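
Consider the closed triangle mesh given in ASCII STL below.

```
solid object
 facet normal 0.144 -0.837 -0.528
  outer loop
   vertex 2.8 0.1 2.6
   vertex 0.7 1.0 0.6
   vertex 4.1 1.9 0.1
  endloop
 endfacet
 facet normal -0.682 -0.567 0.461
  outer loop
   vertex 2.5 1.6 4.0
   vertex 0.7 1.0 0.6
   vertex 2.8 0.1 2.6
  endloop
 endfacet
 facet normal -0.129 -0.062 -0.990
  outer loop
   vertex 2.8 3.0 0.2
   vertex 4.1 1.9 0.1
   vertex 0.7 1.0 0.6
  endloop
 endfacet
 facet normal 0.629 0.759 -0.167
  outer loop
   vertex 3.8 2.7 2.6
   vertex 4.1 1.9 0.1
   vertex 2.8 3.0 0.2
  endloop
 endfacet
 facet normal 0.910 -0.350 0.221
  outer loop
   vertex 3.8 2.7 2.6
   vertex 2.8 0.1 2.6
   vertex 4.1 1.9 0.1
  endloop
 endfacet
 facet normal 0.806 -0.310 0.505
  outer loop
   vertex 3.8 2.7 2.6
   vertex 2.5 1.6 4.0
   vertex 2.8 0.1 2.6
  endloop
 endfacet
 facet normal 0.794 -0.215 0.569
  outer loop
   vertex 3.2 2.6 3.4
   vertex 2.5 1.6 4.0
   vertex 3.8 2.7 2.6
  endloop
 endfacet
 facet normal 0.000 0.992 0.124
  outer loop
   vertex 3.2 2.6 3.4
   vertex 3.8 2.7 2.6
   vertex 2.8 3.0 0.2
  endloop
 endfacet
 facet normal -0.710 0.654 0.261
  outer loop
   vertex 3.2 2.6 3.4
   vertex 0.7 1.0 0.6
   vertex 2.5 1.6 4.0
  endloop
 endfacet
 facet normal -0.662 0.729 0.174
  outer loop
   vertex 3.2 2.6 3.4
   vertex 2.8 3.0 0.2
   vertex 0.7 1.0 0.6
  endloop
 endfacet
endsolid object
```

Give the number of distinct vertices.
7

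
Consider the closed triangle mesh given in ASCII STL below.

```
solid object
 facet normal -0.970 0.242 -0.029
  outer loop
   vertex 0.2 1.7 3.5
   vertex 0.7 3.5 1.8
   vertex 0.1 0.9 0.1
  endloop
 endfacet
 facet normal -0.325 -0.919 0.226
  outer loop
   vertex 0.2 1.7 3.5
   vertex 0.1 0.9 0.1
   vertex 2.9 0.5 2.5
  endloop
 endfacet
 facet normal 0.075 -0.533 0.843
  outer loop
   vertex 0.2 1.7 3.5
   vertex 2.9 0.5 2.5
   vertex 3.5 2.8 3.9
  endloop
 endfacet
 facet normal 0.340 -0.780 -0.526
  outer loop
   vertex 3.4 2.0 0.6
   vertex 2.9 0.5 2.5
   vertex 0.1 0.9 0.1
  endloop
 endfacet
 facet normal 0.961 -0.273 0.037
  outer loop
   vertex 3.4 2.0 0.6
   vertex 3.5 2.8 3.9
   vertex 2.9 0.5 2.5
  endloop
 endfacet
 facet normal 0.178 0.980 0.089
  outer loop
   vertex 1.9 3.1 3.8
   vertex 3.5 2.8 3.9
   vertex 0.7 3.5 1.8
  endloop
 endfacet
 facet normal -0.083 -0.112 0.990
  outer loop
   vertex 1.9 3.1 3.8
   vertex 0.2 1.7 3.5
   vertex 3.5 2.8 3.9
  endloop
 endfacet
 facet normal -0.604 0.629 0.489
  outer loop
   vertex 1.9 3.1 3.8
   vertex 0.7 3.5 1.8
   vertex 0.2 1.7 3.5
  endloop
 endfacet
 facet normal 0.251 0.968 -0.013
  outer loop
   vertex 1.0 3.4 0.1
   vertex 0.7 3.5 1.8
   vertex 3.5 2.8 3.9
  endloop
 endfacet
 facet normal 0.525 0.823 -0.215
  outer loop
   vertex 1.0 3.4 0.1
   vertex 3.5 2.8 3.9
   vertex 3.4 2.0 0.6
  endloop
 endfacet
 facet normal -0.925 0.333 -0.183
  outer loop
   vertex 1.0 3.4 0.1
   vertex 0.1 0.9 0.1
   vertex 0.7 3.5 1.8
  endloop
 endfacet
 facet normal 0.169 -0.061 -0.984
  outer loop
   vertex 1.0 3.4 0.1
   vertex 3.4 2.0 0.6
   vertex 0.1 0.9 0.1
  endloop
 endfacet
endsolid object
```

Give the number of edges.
18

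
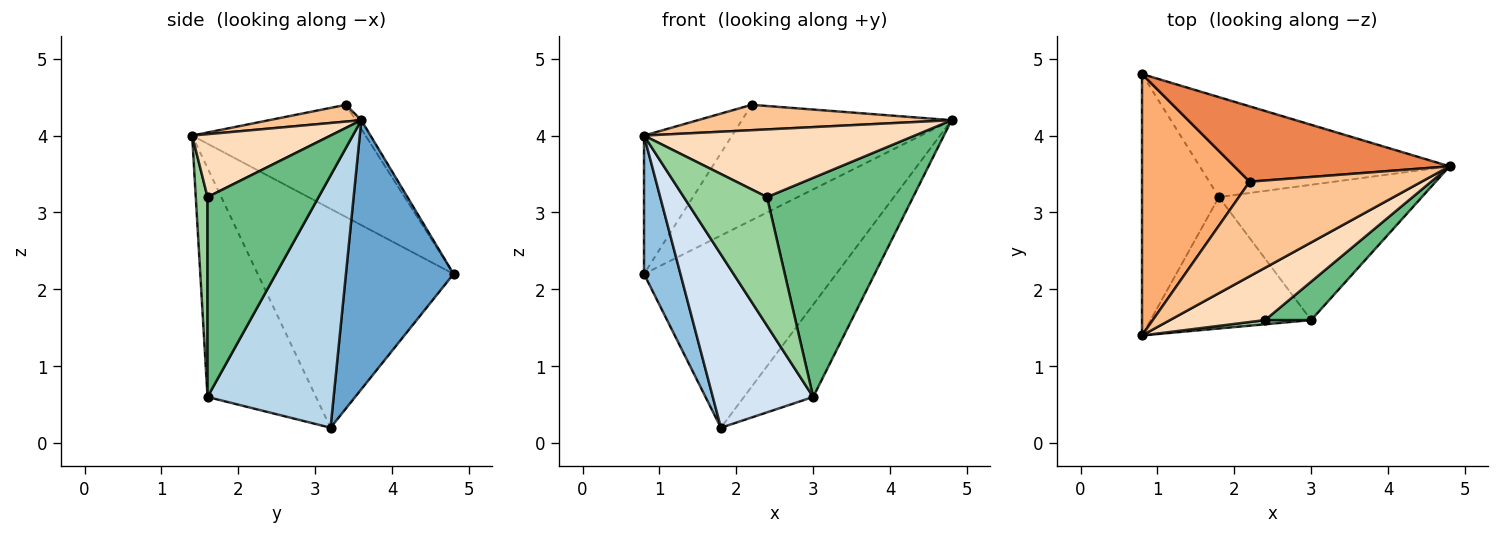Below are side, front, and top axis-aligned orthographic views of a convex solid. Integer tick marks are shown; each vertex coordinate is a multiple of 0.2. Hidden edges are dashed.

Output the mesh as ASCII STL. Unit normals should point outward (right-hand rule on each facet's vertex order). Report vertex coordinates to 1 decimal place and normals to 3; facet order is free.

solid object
 facet normal 0.445 0.795 -0.413
  outer loop
   vertex 1.8 3.2 0.2
   vertex 0.8 4.8 2.2
   vertex 4.8 3.6 4.2
  endloop
 endfacet
 facet normal -0.929 -0.173 -0.326
  outer loop
   vertex 1.8 3.2 0.2
   vertex 0.8 1.4 4.0
   vertex 0.8 4.8 2.2
  endloop
 endfacet
 facet normal 0.716 0.393 -0.577
  outer loop
   vertex 3.0 1.6 0.6
   vertex 1.8 3.2 0.2
   vertex 4.8 3.6 4.2
  endloop
 endfacet
 facet normal -0.653 -0.604 -0.458
  outer loop
   vertex 3.0 1.6 0.6
   vertex 0.8 1.4 4.0
   vertex 1.8 3.2 0.2
  endloop
 endfacet
 facet normal -0.022 0.837 0.547
  outer loop
   vertex 2.2 3.4 4.4
   vertex 4.8 3.6 4.2
   vertex 0.8 4.8 2.2
  endloop
 endfacet
 facet normal -0.677 0.344 0.650
  outer loop
   vertex 2.2 3.4 4.4
   vertex 0.8 4.8 2.2
   vertex 0.8 1.4 4.0
  endloop
 endfacet
 facet normal 0.094 -0.258 0.962
  outer loop
   vertex 2.2 3.4 4.4
   vertex 0.8 1.4 4.0
   vertex 4.8 3.6 4.2
  endloop
 endfacet
 facet normal 0.375 -0.734 0.567
  outer loop
   vertex 2.4 1.6 3.2
   vertex 4.8 3.6 4.2
   vertex 0.8 1.4 4.0
  endloop
 endfacet
 facet normal 0.599 -0.788 0.138
  outer loop
   vertex 2.4 1.6 3.2
   vertex 3.0 1.6 0.6
   vertex 4.8 3.6 4.2
  endloop
 endfacet
 facet normal 0.140 -0.990 0.032
  outer loop
   vertex 2.4 1.6 3.2
   vertex 0.8 1.4 4.0
   vertex 3.0 1.6 0.6
  endloop
 endfacet
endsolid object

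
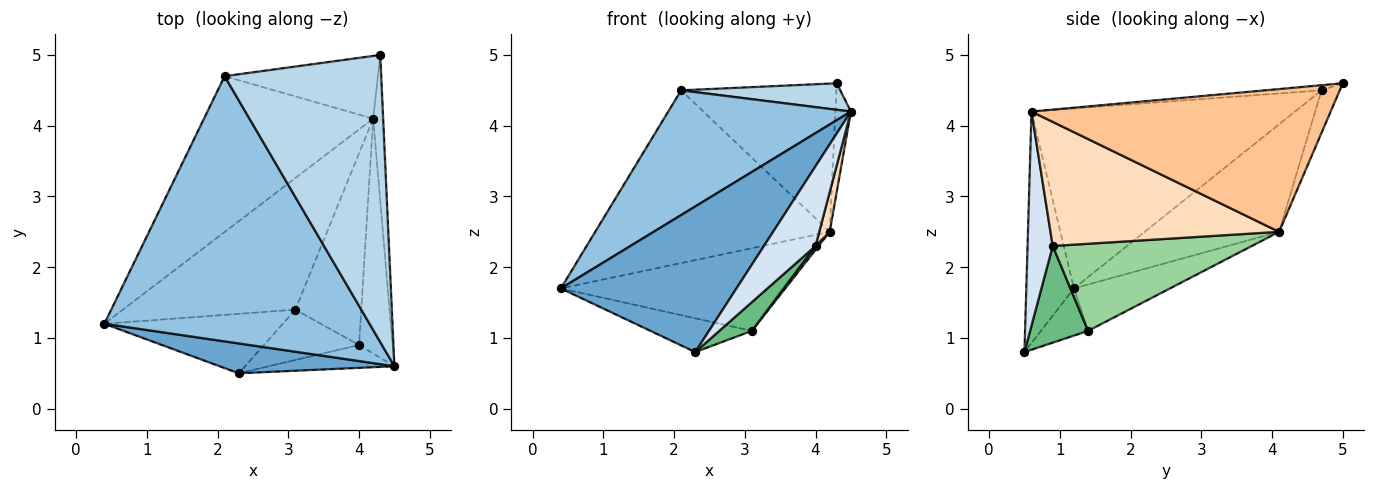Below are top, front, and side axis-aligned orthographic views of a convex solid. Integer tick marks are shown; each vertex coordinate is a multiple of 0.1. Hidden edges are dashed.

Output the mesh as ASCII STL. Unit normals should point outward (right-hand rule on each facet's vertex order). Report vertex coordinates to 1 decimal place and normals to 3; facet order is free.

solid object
 facet normal -0.257 -0.947 0.194
  outer loop
   vertex 2.3 0.5 0.8
   vertex 4.5 0.6 4.2
   vertex 0.4 1.2 1.7
  endloop
 endfacet
 facet normal -0.523 -0.363 0.771
  outer loop
   vertex 2.1 4.7 4.5
   vertex 0.4 1.2 1.7
   vertex 4.5 0.6 4.2
  endloop
 endfacet
 facet normal -0.033 -0.092 0.995
  outer loop
   vertex 2.1 4.7 4.5
   vertex 4.5 0.6 4.2
   vertex 4.3 5.0 4.6
  endloop
 endfacet
 facet normal 0.425 -0.870 -0.249
  outer loop
   vertex 4.0 0.9 2.3
   vertex 4.5 0.6 4.2
   vertex 2.3 0.5 0.8
  endloop
 endfacet
 facet normal -0.107 0.916 -0.387
  outer loop
   vertex 4.2 4.1 2.5
   vertex 2.1 4.7 4.5
   vertex 4.3 5.0 4.6
  endloop
 endfacet
 facet normal -0.392 0.683 -0.616
  outer loop
   vertex 4.2 4.1 2.5
   vertex 0.4 1.2 1.7
   vertex 2.1 4.7 4.5
  endloop
 endfacet
 facet normal 0.996 0.052 -0.070
  outer loop
   vertex 4.2 4.1 2.5
   vertex 4.3 5.0 4.6
   vertex 4.5 0.6 4.2
  endloop
 endfacet
 facet normal 0.964 -0.044 -0.261
  outer loop
   vertex 4.2 4.1 2.5
   vertex 4.5 0.6 4.2
   vertex 4.0 0.9 2.3
  endloop
 endfacet
 facet normal 0.662 -0.371 -0.651
  outer loop
   vertex 3.1 1.4 1.1
   vertex 4.0 0.9 2.3
   vertex 2.3 0.5 0.8
  endloop
 endfacet
 facet normal 0.798 -0.012 -0.603
  outer loop
   vertex 3.1 1.4 1.1
   vertex 4.2 4.1 2.5
   vertex 4.0 0.9 2.3
  endloop
 endfacet
 facet normal -0.224 0.482 -0.847
  outer loop
   vertex 3.1 1.4 1.1
   vertex 2.3 0.5 0.8
   vertex 0.4 1.2 1.7
  endloop
 endfacet
 facet normal -0.222 0.519 -0.826
  outer loop
   vertex 3.1 1.4 1.1
   vertex 0.4 1.2 1.7
   vertex 4.2 4.1 2.5
  endloop
 endfacet
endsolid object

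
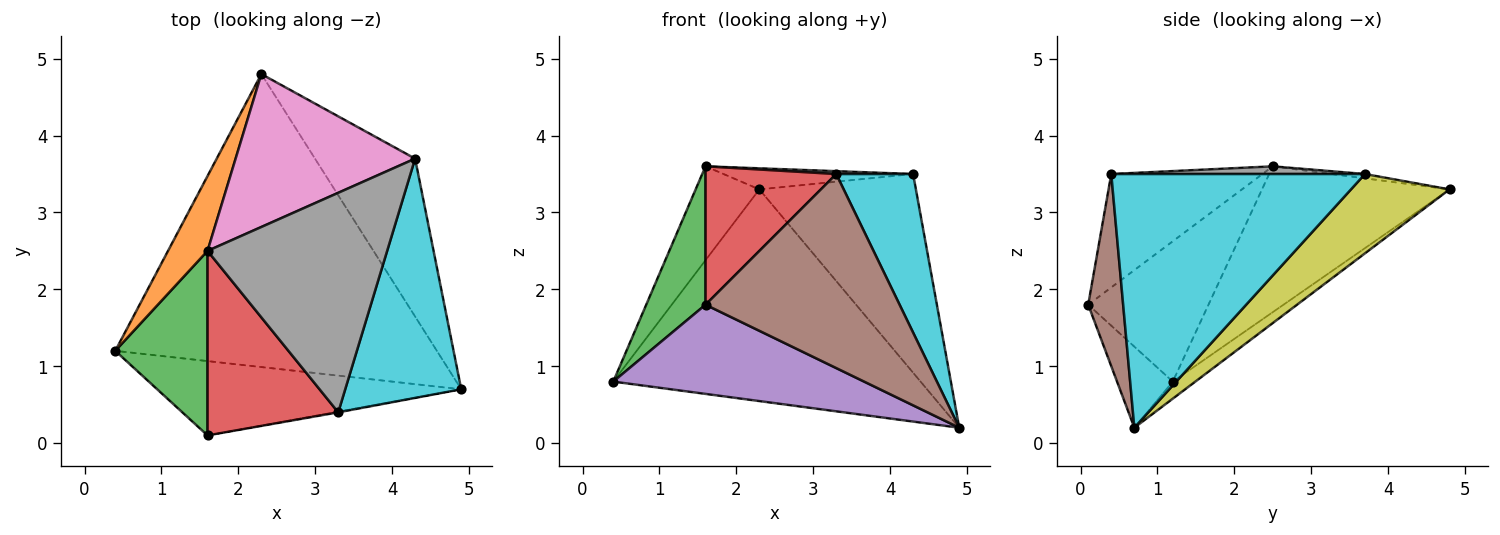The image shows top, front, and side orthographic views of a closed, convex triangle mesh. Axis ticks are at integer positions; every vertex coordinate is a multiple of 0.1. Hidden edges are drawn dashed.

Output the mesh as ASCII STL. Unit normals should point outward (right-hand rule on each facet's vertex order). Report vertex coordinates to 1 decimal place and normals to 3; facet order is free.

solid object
 facet normal -0.043 0.585 -0.810
  outer loop
   vertex 2.3 4.8 3.3
   vertex 4.9 0.7 0.2
   vertex 0.4 1.2 0.8
  endloop
 endfacet
 facet normal -0.917 0.312 0.248
  outer loop
   vertex 1.6 2.5 3.6
   vertex 2.3 4.8 3.3
   vertex 0.4 1.2 0.8
  endloop
 endfacet
 facet normal -0.773 -0.381 0.508
  outer loop
   vertex 1.6 0.1 1.8
   vertex 1.6 2.5 3.6
   vertex 0.4 1.2 0.8
  endloop
 endfacet
 facet normal -0.570 -0.493 0.657
  outer loop
   vertex 1.6 0.1 1.8
   vertex 3.3 0.4 3.5
   vertex 1.6 2.5 3.6
  endloop
 endfacet
 facet normal -0.168 -0.757 -0.631
  outer loop
   vertex 1.6 0.1 1.8
   vertex 0.4 1.2 0.8
   vertex 4.9 0.7 0.2
  endloop
 endfacet
 facet normal 0.177 -0.984 -0.004
  outer loop
   vertex 1.6 0.1 1.8
   vertex 4.9 0.7 0.2
   vertex 3.3 0.4 3.5
  endloop
 endfacet
 facet normal -0.024 0.136 0.990
  outer loop
   vertex 4.3 3.7 3.5
   vertex 2.3 4.8 3.3
   vertex 1.6 2.5 3.6
  endloop
 endfacet
 facet normal 0.043 -0.013 0.999
  outer loop
   vertex 4.3 3.7 3.5
   vertex 1.6 2.5 3.6
   vertex 3.3 0.4 3.5
  endloop
 endfacet
 facet normal 0.442 0.702 -0.558
  outer loop
   vertex 4.3 3.7 3.5
   vertex 4.9 0.7 0.2
   vertex 2.3 4.8 3.3
  endloop
 endfacet
 facet normal 0.877 -0.266 0.401
  outer loop
   vertex 4.3 3.7 3.5
   vertex 3.3 0.4 3.5
   vertex 4.9 0.7 0.2
  endloop
 endfacet
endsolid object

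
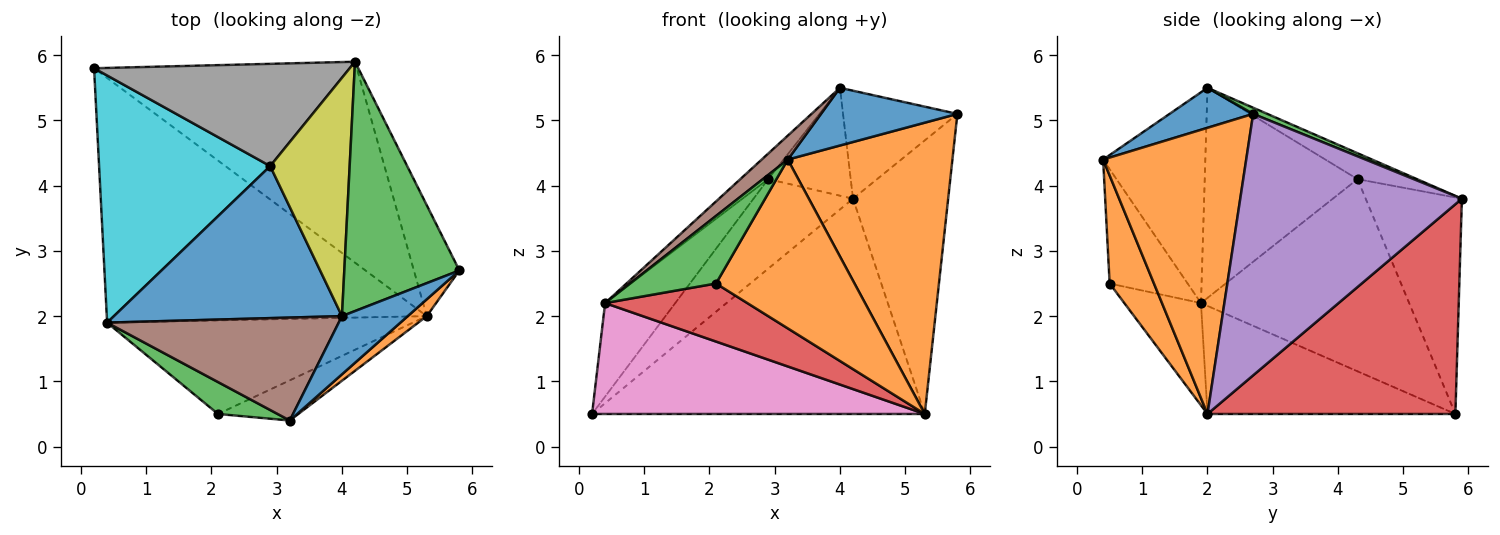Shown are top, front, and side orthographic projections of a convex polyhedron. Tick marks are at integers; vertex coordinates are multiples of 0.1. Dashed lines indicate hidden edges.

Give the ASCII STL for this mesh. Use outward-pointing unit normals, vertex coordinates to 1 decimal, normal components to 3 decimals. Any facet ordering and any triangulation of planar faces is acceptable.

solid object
 facet normal 0.396 -0.646 0.652
  outer loop
   vertex 4.0 2.0 5.5
   vertex 3.2 0.4 4.4
   vertex 5.8 2.7 5.1
  endloop
 endfacet
 facet normal 0.655 -0.754 0.044
  outer loop
   vertex 5.3 2.0 0.5
   vertex 5.8 2.7 5.1
   vertex 3.2 0.4 4.4
  endloop
 endfacet
 facet normal 0.049 0.397 0.917
  outer loop
   vertex 4.2 5.9 3.8
   vertex 4.0 2.0 5.5
   vertex 5.8 2.7 5.1
  endloop
 endfacet
 facet normal 0.478 0.642 -0.599
  outer loop
   vertex 4.2 5.9 3.8
   vertex 5.3 2.0 0.5
   vertex 0.2 5.8 0.5
  endloop
 endfacet
 facet normal 0.907 0.390 -0.158
  outer loop
   vertex 4.2 5.9 3.8
   vertex 5.8 2.7 5.1
   vertex 5.3 2.0 0.5
  endloop
 endfacet
 facet normal -0.663 -0.169 0.729
  outer loop
   vertex 0.4 1.9 2.2
   vertex 3.2 0.4 4.4
   vertex 4.0 2.0 5.5
  endloop
 endfacet
 facet normal -0.294 -0.395 -0.871
  outer loop
   vertex 0.4 1.9 2.2
   vertex 0.2 5.8 0.5
   vertex 5.3 2.0 0.5
  endloop
 endfacet
 facet normal -0.537 0.556 0.635
  outer loop
   vertex 2.9 4.3 4.1
   vertex 4.2 5.9 3.8
   vertex 0.2 5.8 0.5
  endloop
 endfacet
 facet normal -0.285 0.395 0.873
  outer loop
   vertex 2.9 4.3 4.1
   vertex 4.0 2.0 5.5
   vertex 4.2 5.9 3.8
  endloop
 endfacet
 facet normal -0.724 0.244 0.645
  outer loop
   vertex 2.9 4.3 4.1
   vertex 0.2 5.8 0.5
   vertex 0.4 1.9 2.2
  endloop
 endfacet
 facet normal -0.672 0.123 0.730
  outer loop
   vertex 2.9 4.3 4.1
   vertex 0.4 1.9 2.2
   vertex 4.0 2.0 5.5
  endloop
 endfacet
 facet normal 0.297 -0.929 -0.221
  outer loop
   vertex 2.1 0.5 2.5
   vertex 5.3 2.0 0.5
   vertex 3.2 0.4 4.4
  endloop
 endfacet
 facet normal -0.634 -0.699 0.330
  outer loop
   vertex 2.1 0.5 2.5
   vertex 3.2 0.4 4.4
   vertex 0.4 1.9 2.2
  endloop
 endfacet
 facet normal -0.273 -0.507 -0.817
  outer loop
   vertex 2.1 0.5 2.5
   vertex 0.4 1.9 2.2
   vertex 5.3 2.0 0.5
  endloop
 endfacet
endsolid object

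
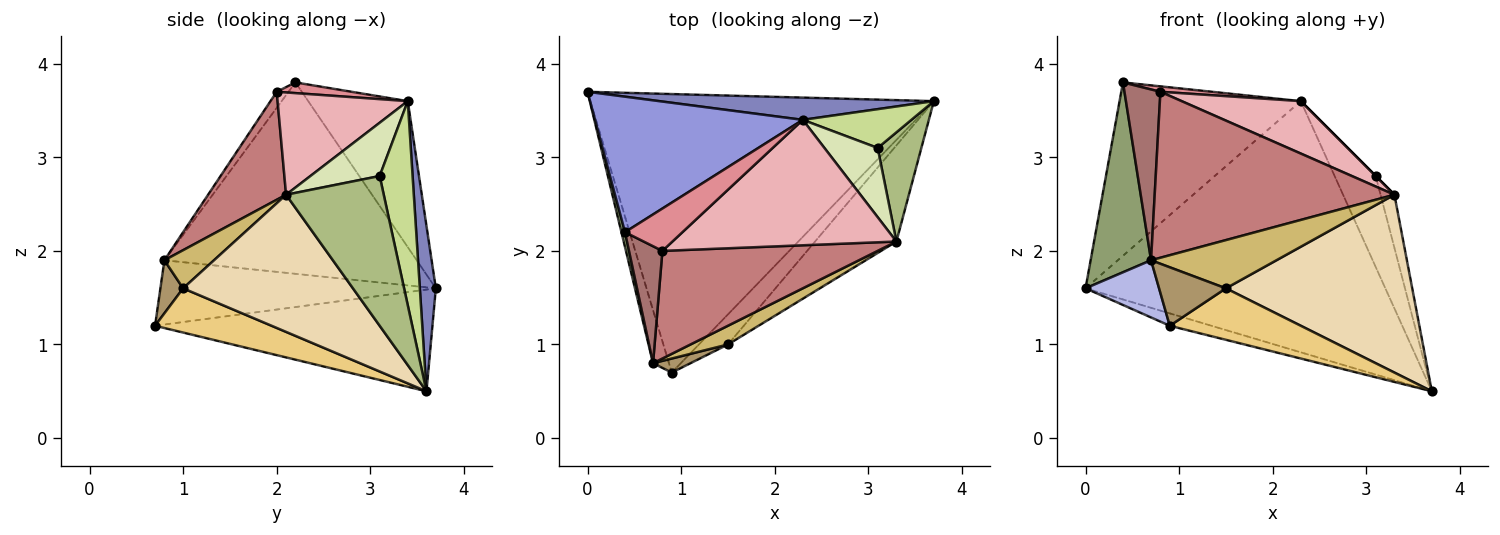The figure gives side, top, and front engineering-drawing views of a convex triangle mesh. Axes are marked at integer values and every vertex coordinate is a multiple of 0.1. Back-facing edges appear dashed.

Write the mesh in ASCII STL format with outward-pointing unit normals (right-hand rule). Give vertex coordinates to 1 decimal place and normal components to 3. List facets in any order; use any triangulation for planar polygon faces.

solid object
 facet normal -0.284 0.043 -0.958
  outer loop
   vertex 0.9 0.7 1.2
   vertex 0.0 3.7 1.6
   vertex 3.7 3.6 0.5
  endloop
 endfacet
 facet normal 0.053 0.995 0.088
  outer loop
   vertex 2.3 3.4 3.6
   vertex 3.7 3.6 0.5
   vertex 0.0 3.7 1.6
  endloop
 endfacet
 facet normal -0.397 0.723 0.565
  outer loop
   vertex 2.3 3.4 3.6
   vertex 0.0 3.7 1.6
   vertex 0.4 2.2 3.8
  endloop
 endfacet
 facet normal -0.940 -0.251 -0.233
  outer loop
   vertex 0.7 0.8 1.9
   vertex 0.0 3.7 1.6
   vertex 0.9 0.7 1.2
  endloop
 endfacet
 facet normal -0.972 -0.233 0.018
  outer loop
   vertex 0.7 0.8 1.9
   vertex 0.4 2.2 3.8
   vertex 0.0 3.7 1.6
  endloop
 endfacet
 facet normal 0.951 0.135 0.277
  outer loop
   vertex 3.1 3.1 2.8
   vertex 3.3 2.1 2.6
   vertex 3.7 3.6 0.5
  endloop
 endfacet
 facet normal 0.593 0.740 0.316
  outer loop
   vertex 3.1 3.1 2.8
   vertex 3.7 3.6 0.5
   vertex 2.3 3.4 3.6
  endloop
 endfacet
 facet normal 0.707 0.000 0.707
  outer loop
   vertex 3.1 3.1 2.8
   vertex 2.3 3.4 3.6
   vertex 3.3 2.1 2.6
  endloop
 endfacet
 facet normal 0.314 -0.923 0.222
  outer loop
   vertex 1.5 1.0 1.6
   vertex 0.7 0.8 1.9
   vertex 0.9 0.7 1.2
  endloop
 endfacet
 facet normal 0.346 -0.875 0.339
  outer loop
   vertex 1.5 1.0 1.6
   vertex 3.3 2.1 2.6
   vertex 0.7 0.8 1.9
  endloop
 endfacet
 facet normal 0.609 -0.685 -0.400
  outer loop
   vertex 1.5 1.0 1.6
   vertex 0.9 0.7 1.2
   vertex 3.7 3.6 0.5
  endloop
 endfacet
 facet normal 0.626 -0.686 -0.371
  outer loop
   vertex 1.5 1.0 1.6
   vertex 3.7 3.6 0.5
   vertex 3.3 2.1 2.6
  endloop
 endfacet
 facet normal -0.262 -0.796 0.545
  outer loop
   vertex 0.8 2.0 3.7
   vertex 0.4 2.2 3.8
   vertex 0.7 0.8 1.9
  endloop
 endfacet
 facet normal 0.263 -0.809 0.525
  outer loop
   vertex 0.8 2.0 3.7
   vertex 0.7 0.8 1.9
   vertex 3.3 2.1 2.6
  endloop
 endfacet
 facet normal 0.181 -0.125 0.975
  outer loop
   vertex 0.8 2.0 3.7
   vertex 2.3 3.4 3.6
   vertex 0.4 2.2 3.8
  endloop
 endfacet
 facet normal 0.388 -0.355 0.850
  outer loop
   vertex 0.8 2.0 3.7
   vertex 3.3 2.1 2.6
   vertex 2.3 3.4 3.6
  endloop
 endfacet
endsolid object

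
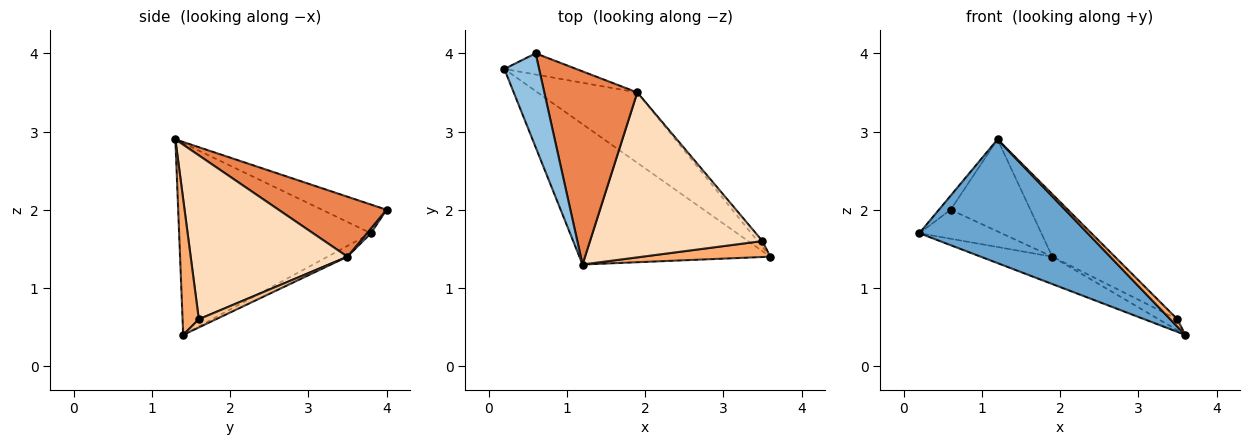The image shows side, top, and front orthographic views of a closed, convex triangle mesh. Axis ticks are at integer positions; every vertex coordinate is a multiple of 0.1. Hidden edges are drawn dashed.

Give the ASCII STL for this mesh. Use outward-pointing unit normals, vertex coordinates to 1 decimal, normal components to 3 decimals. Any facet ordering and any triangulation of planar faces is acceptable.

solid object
 facet normal -0.602 -0.528 -0.599
  outer loop
   vertex 1.2 1.3 2.9
   vertex 0.2 3.8 1.7
   vertex 3.6 1.4 0.4
  endloop
 endfacet
 facet normal -0.632 0.115 0.766
  outer loop
   vertex 0.6 4.0 2.0
   vertex 0.2 3.8 1.7
   vertex 1.2 1.3 2.9
  endloop
 endfacet
 facet normal -0.100 0.361 -0.927
  outer loop
   vertex 1.9 3.5 1.4
   vertex 3.6 1.4 0.4
   vertex 0.2 3.8 1.7
  endloop
 endfacet
 facet normal 0.038 0.807 -0.589
  outer loop
   vertex 1.9 3.5 1.4
   vertex 0.2 3.8 1.7
   vertex 0.6 4.0 2.0
  endloop
 endfacet
 facet normal 0.503 0.372 0.780
  outer loop
   vertex 1.9 3.5 1.4
   vertex 0.6 4.0 2.0
   vertex 1.2 1.3 2.9
  endloop
 endfacet
 facet normal 0.693 -0.306 0.653
  outer loop
   vertex 3.5 1.6 0.6
   vertex 1.2 1.3 2.9
   vertex 3.6 1.4 0.4
  endloop
 endfacet
 facet normal 0.628 0.685 -0.371
  outer loop
   vertex 3.5 1.6 0.6
   vertex 3.6 1.4 0.4
   vertex 1.9 3.5 1.4
  endloop
 endfacet
 facet normal 0.664 0.265 0.699
  outer loop
   vertex 3.5 1.6 0.6
   vertex 1.9 3.5 1.4
   vertex 1.2 1.3 2.9
  endloop
 endfacet
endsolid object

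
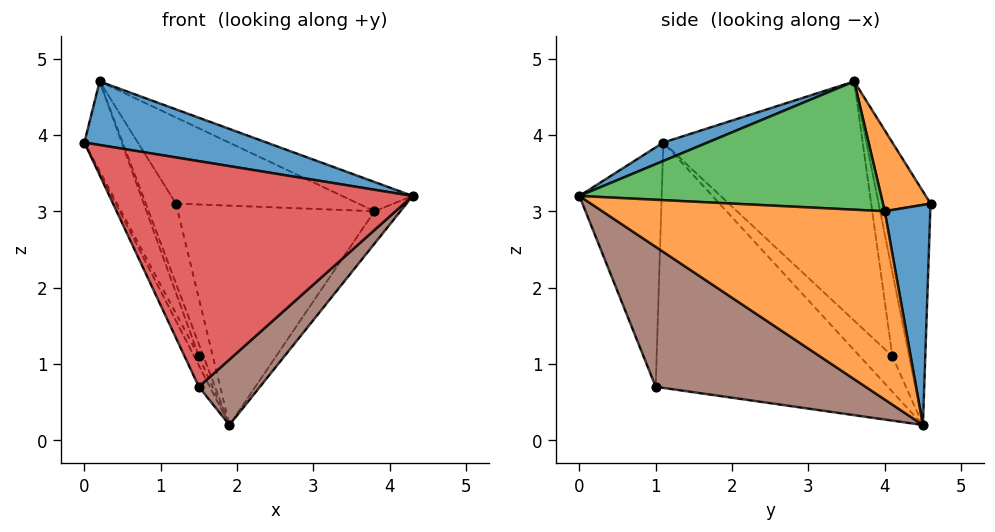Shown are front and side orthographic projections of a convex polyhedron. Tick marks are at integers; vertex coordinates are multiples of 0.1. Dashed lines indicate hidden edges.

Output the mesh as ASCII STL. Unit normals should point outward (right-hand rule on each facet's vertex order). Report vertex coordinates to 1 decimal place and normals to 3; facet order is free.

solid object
 facet normal 0.075 -0.309 0.948
  outer loop
   vertex 0.2 3.6 4.7
   vertex 0.0 1.1 3.9
   vertex 4.3 0.0 3.2
  endloop
 endfacet
 facet normal 0.831 0.076 -0.550
  outer loop
   vertex 3.8 4.0 3.0
   vertex 4.3 0.0 3.2
   vertex 1.9 4.5 0.2
  endloop
 endfacet
 facet normal 0.416 0.097 0.904
  outer loop
   vertex 3.8 4.0 3.0
   vertex 0.2 3.6 4.7
   vertex 4.3 0.0 3.2
  endloop
 endfacet
 facet normal -0.261 -0.961 -0.092
  outer loop
   vertex 1.5 1.0 0.7
   vertex 4.3 0.0 3.2
   vertex 0.0 1.1 3.9
  endloop
 endfacet
 facet normal -0.904 0.043 -0.425
  outer loop
   vertex 1.5 1.0 0.7
   vertex 0.0 1.1 3.9
   vertex 1.9 4.5 0.2
  endloop
 endfacet
 facet normal 0.619 -0.180 -0.765
  outer loop
   vertex 1.5 1.0 0.7
   vertex 1.9 4.5 0.2
   vertex 4.3 0.0 3.2
  endloop
 endfacet
 facet normal -0.926 0.135 -0.352
  outer loop
   vertex 1.5 4.1 1.1
   vertex 1.9 4.5 0.2
   vertex 0.0 1.1 3.9
  endloop
 endfacet
 facet normal -0.934 0.175 -0.313
  outer loop
   vertex 1.5 4.1 1.1
   vertex 0.0 1.1 3.9
   vertex 0.2 3.6 4.7
  endloop
 endfacet
 facet normal -0.921 0.251 -0.298
  outer loop
   vertex 1.5 4.1 1.1
   vertex 0.2 3.6 4.7
   vertex 1.9 4.5 0.2
  endloop
 endfacet
 facet normal -0.843 0.490 -0.220
  outer loop
   vertex 1.2 4.6 3.1
   vertex 1.9 4.5 0.2
   vertex 0.2 3.6 4.7
  endloop
 endfacet
 facet normal 0.226 0.974 0.021
  outer loop
   vertex 1.2 4.6 3.1
   vertex 3.8 4.0 3.0
   vertex 1.9 4.5 0.2
  endloop
 endfacet
 facet normal 0.201 0.769 0.606
  outer loop
   vertex 1.2 4.6 3.1
   vertex 0.2 3.6 4.7
   vertex 3.8 4.0 3.0
  endloop
 endfacet
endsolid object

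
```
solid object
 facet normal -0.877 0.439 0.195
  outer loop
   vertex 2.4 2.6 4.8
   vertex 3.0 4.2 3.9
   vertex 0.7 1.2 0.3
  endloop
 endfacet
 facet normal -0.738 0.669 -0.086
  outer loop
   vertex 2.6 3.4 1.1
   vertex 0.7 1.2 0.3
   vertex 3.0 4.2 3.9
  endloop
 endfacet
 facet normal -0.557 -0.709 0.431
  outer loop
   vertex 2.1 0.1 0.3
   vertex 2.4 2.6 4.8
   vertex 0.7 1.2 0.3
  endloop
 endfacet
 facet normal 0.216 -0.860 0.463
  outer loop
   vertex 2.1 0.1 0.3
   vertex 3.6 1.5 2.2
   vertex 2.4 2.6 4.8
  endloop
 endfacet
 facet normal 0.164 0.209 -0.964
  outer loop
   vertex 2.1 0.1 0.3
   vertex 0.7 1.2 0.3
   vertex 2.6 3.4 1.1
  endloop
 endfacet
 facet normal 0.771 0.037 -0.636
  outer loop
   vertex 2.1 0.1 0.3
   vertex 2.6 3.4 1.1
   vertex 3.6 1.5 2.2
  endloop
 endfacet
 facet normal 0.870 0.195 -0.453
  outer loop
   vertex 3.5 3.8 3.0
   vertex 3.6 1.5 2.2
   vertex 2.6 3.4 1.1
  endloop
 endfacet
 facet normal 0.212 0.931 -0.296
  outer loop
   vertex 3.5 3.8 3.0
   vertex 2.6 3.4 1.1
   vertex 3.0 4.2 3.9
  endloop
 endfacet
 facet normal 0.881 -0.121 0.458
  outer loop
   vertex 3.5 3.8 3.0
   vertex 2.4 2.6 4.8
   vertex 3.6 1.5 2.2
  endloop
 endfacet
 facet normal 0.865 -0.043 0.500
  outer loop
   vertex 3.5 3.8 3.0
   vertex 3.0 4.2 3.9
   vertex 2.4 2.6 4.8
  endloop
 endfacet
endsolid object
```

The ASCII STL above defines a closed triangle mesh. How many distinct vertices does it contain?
7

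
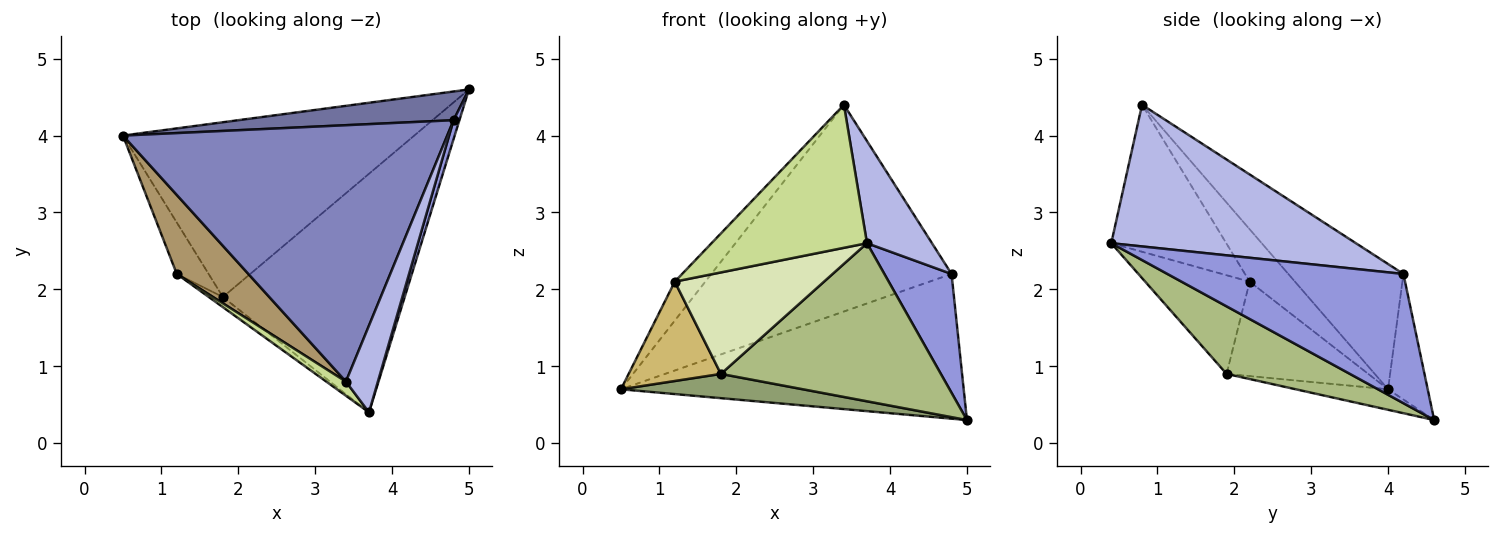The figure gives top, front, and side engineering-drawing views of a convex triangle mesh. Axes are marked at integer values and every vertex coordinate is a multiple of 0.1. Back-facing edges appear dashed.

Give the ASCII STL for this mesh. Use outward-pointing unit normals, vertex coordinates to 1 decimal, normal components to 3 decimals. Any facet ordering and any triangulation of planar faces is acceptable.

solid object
 facet normal -0.113 0.975 0.193
  outer loop
   vertex 4.8 4.2 2.2
   vertex 5.0 4.6 0.3
   vertex 0.5 4.0 0.7
  endloop
 endfacet
 facet normal -0.288 0.601 0.746
  outer loop
   vertex 4.8 4.2 2.2
   vertex 0.5 4.0 0.7
   vertex 3.4 0.8 4.4
  endloop
 endfacet
 facet normal 0.961 -0.274 0.044
  outer loop
   vertex 4.8 4.2 2.2
   vertex 3.7 0.4 2.6
   vertex 5.0 4.6 0.3
  endloop
 endfacet
 facet normal 0.944 -0.251 0.213
  outer loop
   vertex 4.8 4.2 2.2
   vertex 3.4 0.8 4.4
   vertex 3.7 0.4 2.6
  endloop
 endfacet
 facet normal -0.070 -0.137 -0.988
  outer loop
   vertex 1.8 1.9 0.9
   vertex 0.5 4.0 0.7
   vertex 5.0 4.6 0.3
  endloop
 endfacet
 facet normal 0.296 -0.528 -0.796
  outer loop
   vertex 1.8 1.9 0.9
   vertex 5.0 4.6 0.3
   vertex 3.7 0.4 2.6
  endloop
 endfacet
 facet normal -0.593 -0.801 0.079
  outer loop
   vertex 1.2 2.2 2.1
   vertex 3.7 0.4 2.6
   vertex 3.4 0.8 4.4
  endloop
 endfacet
 facet normal -0.572 -0.816 -0.082
  outer loop
   vertex 1.2 2.2 2.1
   vertex 1.8 1.9 0.9
   vertex 3.7 0.4 2.6
  endloop
 endfacet
 facet normal -0.549 0.370 0.750
  outer loop
   vertex 1.2 2.2 2.1
   vertex 3.4 0.8 4.4
   vertex 0.5 4.0 0.7
  endloop
 endfacet
 facet normal -0.806 -0.525 -0.272
  outer loop
   vertex 1.2 2.2 2.1
   vertex 0.5 4.0 0.7
   vertex 1.8 1.9 0.9
  endloop
 endfacet
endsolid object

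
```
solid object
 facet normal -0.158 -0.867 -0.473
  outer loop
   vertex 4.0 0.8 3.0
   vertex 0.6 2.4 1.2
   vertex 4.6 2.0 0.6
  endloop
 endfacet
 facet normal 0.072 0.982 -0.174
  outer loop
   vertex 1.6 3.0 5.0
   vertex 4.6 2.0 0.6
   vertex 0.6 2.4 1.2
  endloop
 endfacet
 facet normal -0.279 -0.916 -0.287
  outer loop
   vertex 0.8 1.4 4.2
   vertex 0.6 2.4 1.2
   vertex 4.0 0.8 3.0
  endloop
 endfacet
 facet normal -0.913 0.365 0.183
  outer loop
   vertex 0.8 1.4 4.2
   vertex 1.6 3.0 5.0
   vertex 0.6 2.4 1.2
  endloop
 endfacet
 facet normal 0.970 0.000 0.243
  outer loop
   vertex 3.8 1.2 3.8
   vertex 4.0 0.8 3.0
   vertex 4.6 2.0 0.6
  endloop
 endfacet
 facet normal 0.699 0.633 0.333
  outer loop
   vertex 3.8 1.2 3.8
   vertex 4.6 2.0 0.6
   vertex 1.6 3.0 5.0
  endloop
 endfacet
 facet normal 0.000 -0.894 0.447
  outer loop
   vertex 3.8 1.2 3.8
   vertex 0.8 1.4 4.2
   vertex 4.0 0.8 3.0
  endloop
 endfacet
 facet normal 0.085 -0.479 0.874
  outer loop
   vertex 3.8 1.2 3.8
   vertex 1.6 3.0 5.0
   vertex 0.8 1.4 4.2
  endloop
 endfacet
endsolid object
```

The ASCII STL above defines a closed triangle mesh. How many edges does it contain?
12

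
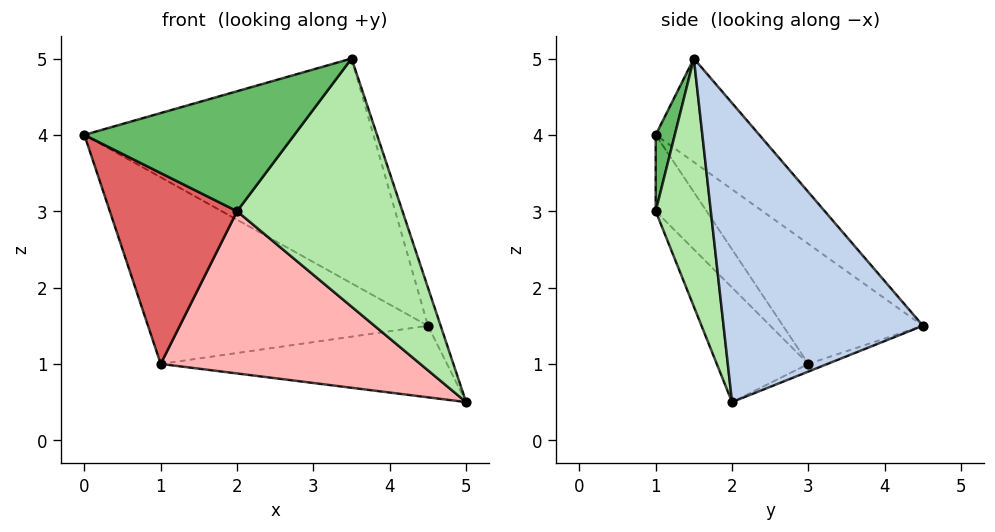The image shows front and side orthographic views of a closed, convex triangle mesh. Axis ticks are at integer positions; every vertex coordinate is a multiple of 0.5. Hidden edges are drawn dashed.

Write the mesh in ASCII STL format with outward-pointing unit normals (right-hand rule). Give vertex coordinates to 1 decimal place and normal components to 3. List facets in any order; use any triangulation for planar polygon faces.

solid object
 facet normal -0.275 0.767 0.579
  outer loop
   vertex 3.5 1.5 5.0
   vertex 4.5 4.5 1.5
   vertex 0.0 1.0 4.0
  endloop
 endfacet
 facet normal 0.945 0.060 0.322
  outer loop
   vertex 3.5 1.5 5.0
   vertex 5.0 2.0 0.5
   vertex 4.5 4.5 1.5
  endloop
 endfacet
 facet normal -0.408 0.816 0.408
  outer loop
   vertex 1.0 3.0 1.0
   vertex 0.0 1.0 4.0
   vertex 4.5 4.5 1.5
  endloop
 endfacet
 facet normal -0.024 0.367 -0.930
  outer loop
   vertex 1.0 3.0 1.0
   vertex 4.5 4.5 1.5
   vertex 5.0 2.0 0.5
  endloop
 endfacet
 facet normal 0.089 -0.980 0.178
  outer loop
   vertex 2.0 1.0 3.0
   vertex 3.5 1.5 5.0
   vertex 0.0 1.0 4.0
  endloop
 endfacet
 facet normal 0.316 -0.949 0.000
  outer loop
   vertex 2.0 1.0 3.0
   vertex 5.0 2.0 0.5
   vertex 3.5 1.5 5.0
  endloop
 endfacet
 facet normal -0.298 -0.745 -0.596
  outer loop
   vertex 2.0 1.0 3.0
   vertex 0.0 1.0 4.0
   vertex 1.0 3.0 1.0
  endloop
 endfacet
 facet normal -0.263 -0.745 -0.613
  outer loop
   vertex 2.0 1.0 3.0
   vertex 1.0 3.0 1.0
   vertex 5.0 2.0 0.5
  endloop
 endfacet
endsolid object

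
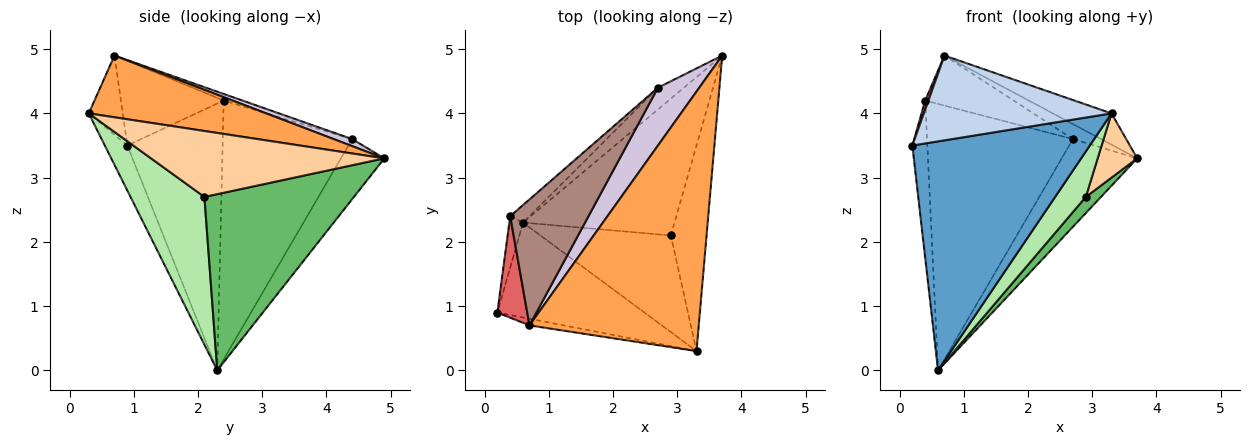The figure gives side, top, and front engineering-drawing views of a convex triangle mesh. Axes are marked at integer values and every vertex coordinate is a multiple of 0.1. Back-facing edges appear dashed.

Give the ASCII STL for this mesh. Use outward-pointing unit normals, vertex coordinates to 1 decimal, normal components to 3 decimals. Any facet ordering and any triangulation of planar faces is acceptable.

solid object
 facet normal -0.116 -0.918 -0.380
  outer loop
   vertex 0.6 2.3 0.0
   vertex 3.3 0.3 4.0
   vertex 0.2 0.9 3.5
  endloop
 endfacet
 facet normal -0.178 -0.981 -0.077
  outer loop
   vertex 0.7 0.7 4.9
   vertex 0.2 0.9 3.5
   vertex 3.3 0.3 4.0
  endloop
 endfacet
 facet normal 0.340 0.112 0.934
  outer loop
   vertex 0.7 0.7 4.9
   vertex 3.3 0.3 4.0
   vertex 3.7 4.9 3.3
  endloop
 endfacet
 facet normal 0.869 -0.147 -0.472
  outer loop
   vertex 2.9 2.1 2.7
   vertex 3.7 4.9 3.3
   vertex 3.3 0.3 4.0
  endloop
 endfacet
 facet normal 0.756 -0.077 -0.650
  outer loop
   vertex 2.9 2.1 2.7
   vertex 0.6 2.3 0.0
   vertex 3.7 4.9 3.3
  endloop
 endfacet
 facet normal 0.716 -0.297 -0.632
  outer loop
   vertex 2.9 2.1 2.7
   vertex 3.3 0.3 4.0
   vertex 0.6 2.3 0.0
  endloop
 endfacet
 facet normal -0.943 -0.029 0.332
  outer loop
   vertex 0.4 2.4 4.2
   vertex 0.2 0.9 3.5
   vertex 0.7 0.7 4.9
  endloop
 endfacet
 facet normal -0.987 0.155 -0.051
  outer loop
   vertex 0.4 2.4 4.2
   vertex 0.6 2.3 0.0
   vertex 0.2 0.9 3.5
  endloop
 endfacet
 facet normal -0.487 0.848 -0.210
  outer loop
   vertex 2.7 4.4 3.6
   vertex 3.7 4.9 3.3
   vertex 0.6 2.3 0.0
  endloop
 endfacet
 facet normal 0.163 0.248 0.955
  outer loop
   vertex 2.7 4.4 3.6
   vertex 0.7 0.7 4.9
   vertex 3.7 4.9 3.3
  endloop
 endfacet
 facet normal -0.078 0.368 0.927
  outer loop
   vertex 2.7 4.4 3.6
   vertex 0.4 2.4 4.2
   vertex 0.7 0.7 4.9
  endloop
 endfacet
 facet normal -0.663 0.747 -0.049
  outer loop
   vertex 2.7 4.4 3.6
   vertex 0.6 2.3 0.0
   vertex 0.4 2.4 4.2
  endloop
 endfacet
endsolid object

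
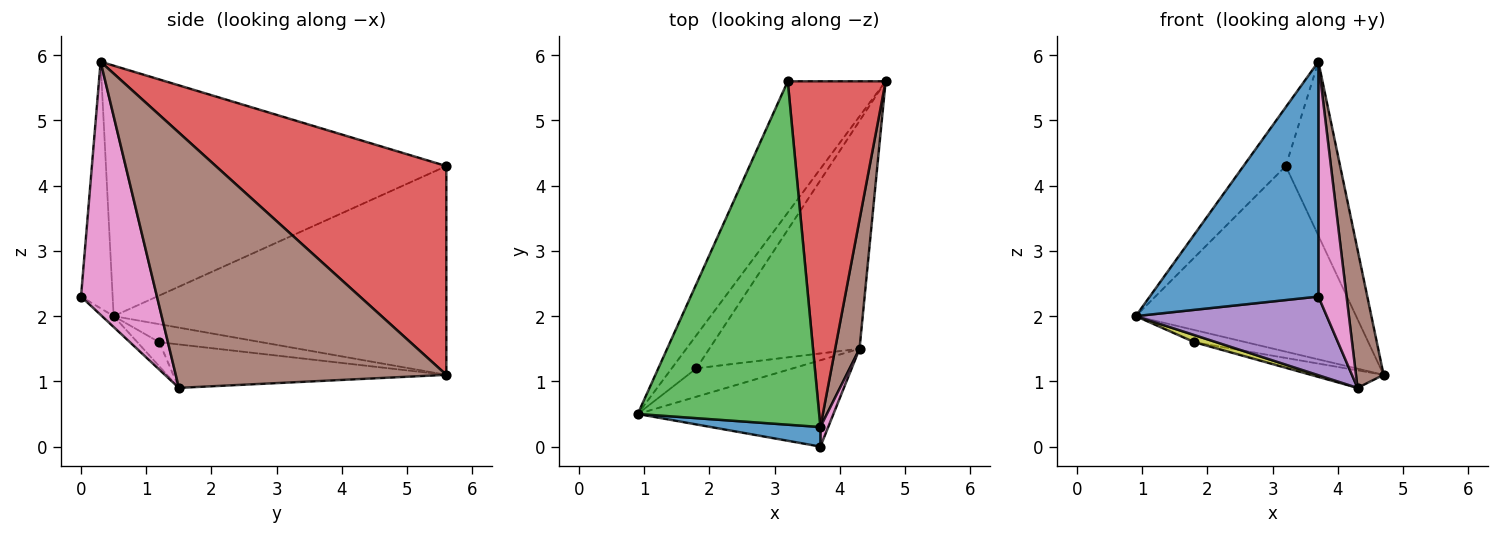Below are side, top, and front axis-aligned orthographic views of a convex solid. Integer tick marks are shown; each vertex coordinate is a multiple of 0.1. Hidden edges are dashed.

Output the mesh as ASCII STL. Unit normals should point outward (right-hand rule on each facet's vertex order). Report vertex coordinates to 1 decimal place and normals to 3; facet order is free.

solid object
 facet normal -0.184 -0.980 0.082
  outer loop
   vertex 3.7 0.3 5.9
   vertex 0.9 0.5 2.0
   vertex 3.7 0.0 2.3
  endloop
 endfacet
 facet normal -0.777 0.514 -0.364
  outer loop
   vertex 3.2 5.6 4.3
   vertex 4.7 5.6 1.1
   vertex 0.9 0.5 2.0
  endloop
 endfacet
 facet normal -0.806 0.100 0.584
  outer loop
   vertex 3.2 5.6 4.3
   vertex 0.9 0.5 2.0
   vertex 3.7 0.3 5.9
  endloop
 endfacet
 facet normal 0.885 0.209 0.415
  outer loop
   vertex 3.2 5.6 4.3
   vertex 3.7 0.3 5.9
   vertex 4.7 5.6 1.1
  endloop
 endfacet
 facet normal -0.041 -0.673 -0.739
  outer loop
   vertex 4.3 1.5 0.9
   vertex 3.7 0.0 2.3
   vertex 0.9 0.5 2.0
  endloop
 endfacet
 facet normal 0.990 -0.101 0.095
  outer loop
   vertex 4.3 1.5 0.9
   vertex 4.7 5.6 1.1
   vertex 3.7 0.3 5.9
  endloop
 endfacet
 facet normal 0.937 -0.348 0.029
  outer loop
   vertex 4.3 1.5 0.9
   vertex 3.7 0.3 5.9
   vertex 3.7 0.0 2.3
  endloop
 endfacet
 facet normal -0.565 0.285 -0.774
  outer loop
   vertex 1.8 1.2 1.6
   vertex 0.9 0.5 2.0
   vertex 4.7 5.6 1.1
  endloop
 endfacet
 facet normal -0.236 -0.236 -0.943
  outer loop
   vertex 1.8 1.2 1.6
   vertex 4.3 1.5 0.9
   vertex 0.9 0.5 2.0
  endloop
 endfacet
 facet normal -0.277 0.074 -0.958
  outer loop
   vertex 1.8 1.2 1.6
   vertex 4.7 5.6 1.1
   vertex 4.3 1.5 0.9
  endloop
 endfacet
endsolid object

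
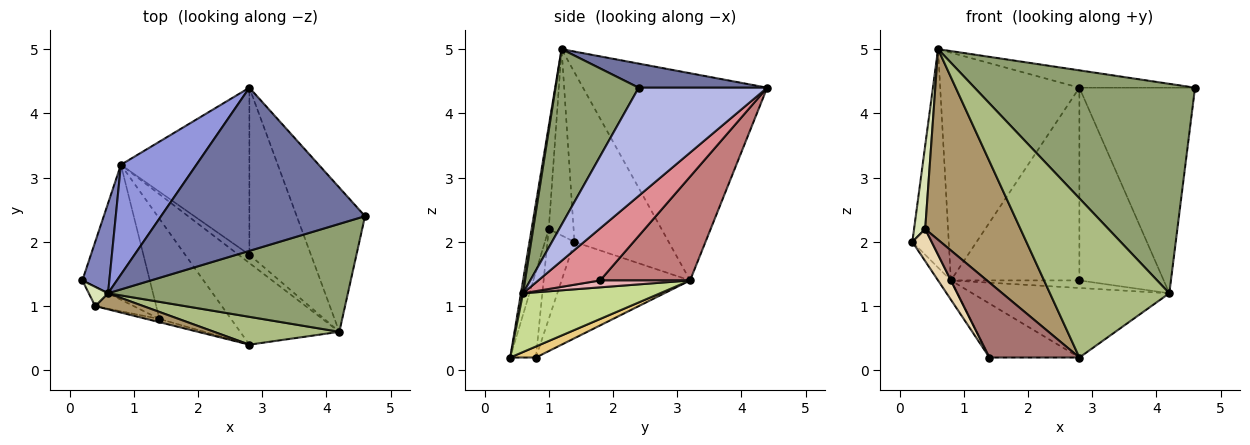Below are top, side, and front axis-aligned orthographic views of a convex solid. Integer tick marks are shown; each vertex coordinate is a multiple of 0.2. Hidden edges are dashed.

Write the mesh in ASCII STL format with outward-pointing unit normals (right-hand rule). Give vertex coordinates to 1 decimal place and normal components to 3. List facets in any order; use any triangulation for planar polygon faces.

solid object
 facet normal 0.117 0.105 0.988
  outer loop
   vertex 0.6 1.2 5.0
   vertex 4.6 2.4 4.4
   vertex 2.8 4.4 4.4
  endloop
 endfacet
 facet normal -0.923 0.356 0.147
  outer loop
   vertex 0.8 3.2 1.4
   vertex 0.2 1.4 2.0
   vertex 0.6 1.2 5.0
  endloop
 endfacet
 facet normal -0.766 0.579 0.279
  outer loop
   vertex 0.8 3.2 1.4
   vertex 0.6 1.2 5.0
   vertex 2.8 4.4 4.4
  endloop
 endfacet
 facet normal 0.673 0.606 -0.425
  outer loop
   vertex 4.2 0.6 1.2
   vertex 2.8 4.4 4.4
   vertex 4.6 2.4 4.4
  endloop
 endfacet
 facet normal 0.318 -0.843 0.434
  outer loop
   vertex 4.2 0.6 1.2
   vertex 4.6 2.4 4.4
   vertex 0.6 1.2 5.0
  endloop
 endfacet
 facet normal 0.018 -0.985 0.172
  outer loop
   vertex 4.2 0.6 1.2
   vertex 0.6 1.2 5.0
   vertex 2.8 0.4 0.2
  endloop
 endfacet
 facet normal 0.411 0.591 -0.694
  outer loop
   vertex 4.2 0.6 1.2
   vertex 2.8 0.4 0.2
   vertex 0.8 3.2 1.4
  endloop
 endfacet
 facet normal -0.908 -0.407 0.094
  outer loop
   vertex 0.4 1.0 2.2
   vertex 0.6 1.2 5.0
   vertex 0.2 1.4 2.0
  endloop
 endfacet
 facet normal -0.176 -0.981 0.083
  outer loop
   vertex 0.4 1.0 2.2
   vertex 2.8 0.4 0.2
   vertex 0.6 1.2 5.0
  endloop
 endfacet
 facet normal -0.816 0.082 -0.572
  outer loop
   vertex 1.4 0.8 0.2
   vertex 0.2 1.4 2.0
   vertex 0.8 3.2 1.4
  endloop
 endfacet
 facet normal 0.134 0.470 -0.873
  outer loop
   vertex 1.4 0.8 0.2
   vertex 0.8 3.2 1.4
   vertex 2.8 0.4 0.2
  endloop
 endfacet
 facet normal -0.768 -0.549 -0.329
  outer loop
   vertex 1.4 0.8 0.2
   vertex 0.4 1.0 2.2
   vertex 0.2 1.4 2.0
  endloop
 endfacet
 facet normal -0.274 -0.961 -0.041
  outer loop
   vertex 1.4 0.8 0.2
   vertex 2.8 0.4 0.2
   vertex 0.4 1.0 2.2
  endloop
 endfacet
 facet normal 0.468 0.668 -0.579
  outer loop
   vertex 2.8 1.8 1.4
   vertex 0.8 3.2 1.4
   vertex 2.8 4.4 4.4
  endloop
 endfacet
 facet normal 0.485 0.661 -0.573
  outer loop
   vertex 2.8 1.8 1.4
   vertex 2.8 4.4 4.4
   vertex 4.2 0.6 1.2
  endloop
 endfacet
 facet normal 0.426 0.609 -0.669
  outer loop
   vertex 2.8 1.8 1.4
   vertex 4.2 0.6 1.2
   vertex 0.8 3.2 1.4
  endloop
 endfacet
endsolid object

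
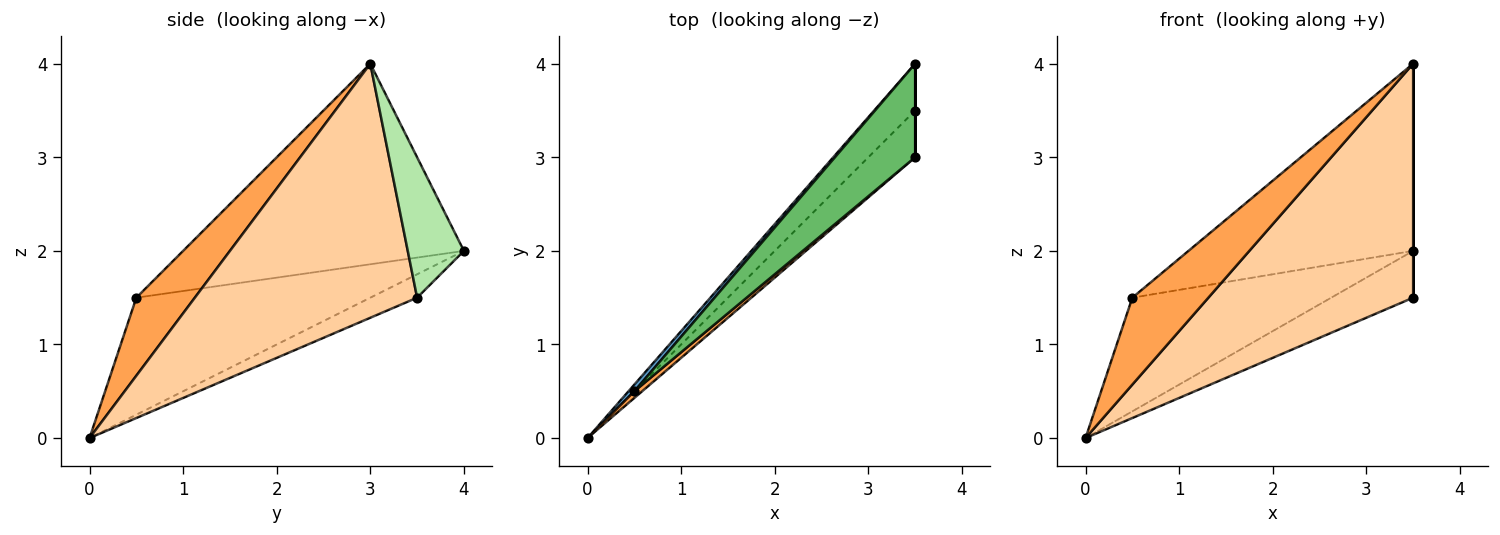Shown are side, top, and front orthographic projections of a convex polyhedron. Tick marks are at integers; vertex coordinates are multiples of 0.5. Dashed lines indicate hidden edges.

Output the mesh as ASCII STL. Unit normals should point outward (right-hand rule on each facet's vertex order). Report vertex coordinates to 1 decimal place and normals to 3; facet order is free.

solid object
 facet normal -0.761 0.647 0.038
  outer loop
   vertex 0.5 0.5 1.5
   vertex 3.5 4.0 2.0
   vertex 0.0 0.0 0.0
  endloop
 endfacet
 facet normal -0.375 0.656 -0.656
  outer loop
   vertex 3.5 3.5 1.5
   vertex 0.0 0.0 0.0
   vertex 3.5 4.0 2.0
  endloop
 endfacet
 facet normal 0.609 -0.791 0.061
  outer loop
   vertex 3.5 3.0 4.0
   vertex 0.5 0.5 1.5
   vertex 0.0 0.0 0.0
  endloop
 endfacet
 facet normal 0.729 -0.671 -0.134
  outer loop
   vertex 3.5 3.0 4.0
   vertex 0.0 0.0 0.0
   vertex 3.5 3.5 1.5
  endloop
 endfacet
 facet normal -0.745 0.596 0.298
  outer loop
   vertex 3.5 3.0 4.0
   vertex 3.5 4.0 2.0
   vertex 0.5 0.5 1.5
  endloop
 endfacet
 facet normal 1.000 0.000 0.000
  outer loop
   vertex 3.5 3.0 4.0
   vertex 3.5 3.5 1.5
   vertex 3.5 4.0 2.0
  endloop
 endfacet
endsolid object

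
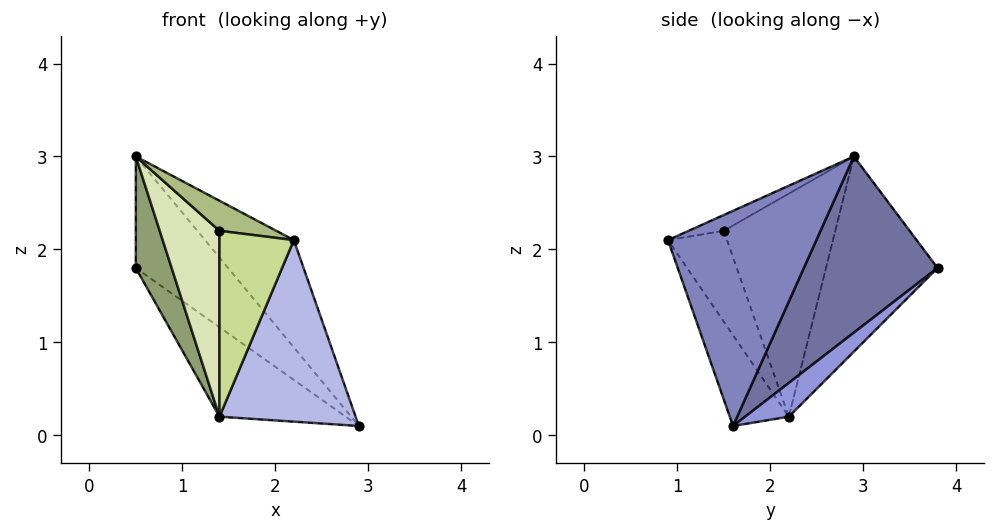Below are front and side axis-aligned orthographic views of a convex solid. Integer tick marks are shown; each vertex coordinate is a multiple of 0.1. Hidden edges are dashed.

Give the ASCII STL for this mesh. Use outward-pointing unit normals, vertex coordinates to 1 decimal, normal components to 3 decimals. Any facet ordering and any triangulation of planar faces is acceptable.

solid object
 facet normal 0.757 0.523 0.392
  outer loop
   vertex 0.5 2.9 3.0
   vertex 2.9 1.6 0.1
   vertex 0.5 3.8 1.8
  endloop
 endfacet
 facet normal 0.774 0.463 0.433
  outer loop
   vertex 0.5 2.9 3.0
   vertex 2.2 0.9 2.1
   vertex 2.9 1.6 0.1
  endloop
 endfacet
 facet normal 0.260 0.752 -0.606
  outer loop
   vertex 1.4 2.2 0.2
   vertex 0.5 3.8 1.8
   vertex 2.9 1.6 0.1
  endloop
 endfacet
 facet normal -0.361 -0.833 -0.418
  outer loop
   vertex 1.4 2.2 0.2
   vertex 2.9 1.6 0.1
   vertex 2.2 0.9 2.1
  endloop
 endfacet
 facet normal -0.928 -0.298 -0.224
  outer loop
   vertex 1.4 2.2 0.2
   vertex 0.5 2.9 3.0
   vertex 0.5 3.8 1.8
  endloop
 endfacet
 facet normal -0.391 -0.633 0.668
  outer loop
   vertex 1.4 1.5 2.2
   vertex 2.2 0.9 2.1
   vertex 0.5 2.9 3.0
  endloop
 endfacet
 facet normal -0.600 -0.755 -0.264
  outer loop
   vertex 1.4 1.5 2.2
   vertex 1.4 2.2 0.2
   vertex 2.2 0.9 2.1
  endloop
 endfacet
 facet normal -0.870 -0.466 -0.163
  outer loop
   vertex 1.4 1.5 2.2
   vertex 0.5 2.9 3.0
   vertex 1.4 2.2 0.2
  endloop
 endfacet
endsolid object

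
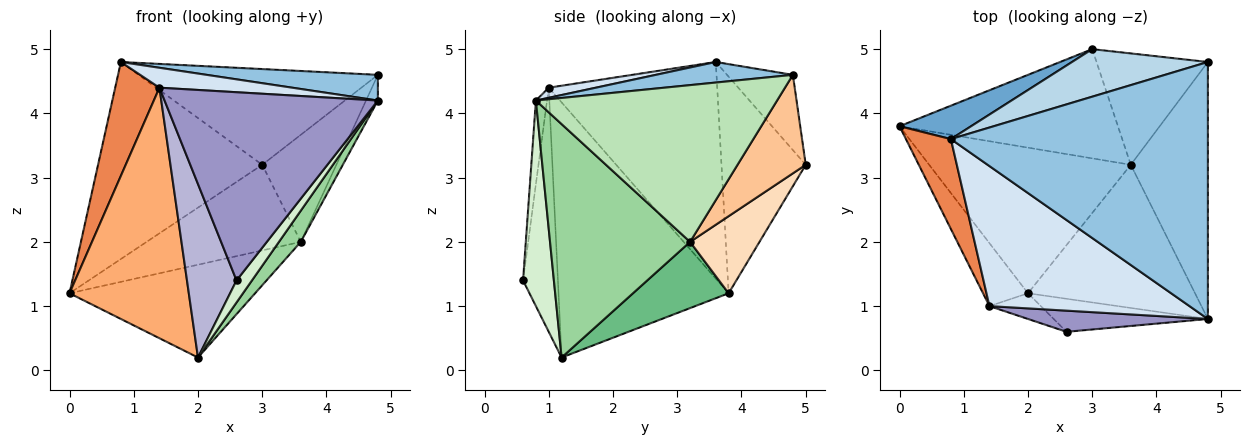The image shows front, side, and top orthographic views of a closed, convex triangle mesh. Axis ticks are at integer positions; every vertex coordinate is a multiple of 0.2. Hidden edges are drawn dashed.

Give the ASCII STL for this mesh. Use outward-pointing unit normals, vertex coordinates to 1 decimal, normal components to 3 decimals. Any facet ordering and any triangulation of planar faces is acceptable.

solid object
 facet normal -0.451 0.880 0.149
  outer loop
   vertex 0.8 3.6 4.8
   vertex 3.0 5.0 3.2
   vertex 0.0 3.8 1.2
  endloop
 endfacet
 facet normal 0.079 -0.099 0.992
  outer loop
   vertex 4.8 4.8 4.6
   vertex 0.8 3.6 4.8
   vertex 4.8 0.8 4.2
  endloop
 endfacet
 facet normal -0.239 0.870 0.432
  outer loop
   vertex 4.8 4.8 4.6
   vertex 3.0 5.0 3.2
   vertex 0.8 3.6 4.8
  endloop
 endfacet
 facet normal 0.050 -0.141 0.989
  outer loop
   vertex 1.4 1.0 4.4
   vertex 4.8 0.8 4.2
   vertex 0.8 3.6 4.8
  endloop
 endfacet
 facet normal -0.948 -0.249 0.197
  outer loop
   vertex 1.4 1.0 4.4
   vertex 0.8 3.6 4.8
   vertex 0.0 3.8 1.2
  endloop
 endfacet
 facet normal -0.810 -0.568 -0.143
  outer loop
   vertex 1.4 1.0 4.4
   vertex 0.0 3.8 1.2
   vertex 2.0 1.2 0.2
  endloop
 endfacet
 facet normal 0.538 0.584 -0.608
  outer loop
   vertex 3.6 3.2 2.0
   vertex 3.0 5.0 3.2
   vertex 4.8 4.8 4.6
  endloop
 endfacet
 facet normal 0.268 0.595 -0.758
  outer loop
   vertex 3.6 3.2 2.0
   vertex 0.0 3.8 1.2
   vertex 3.0 5.0 3.2
  endloop
 endfacet
 facet normal 0.267 0.518 -0.813
  outer loop
   vertex 3.6 3.2 2.0
   vertex 2.0 1.2 0.2
   vertex 0.0 3.8 1.2
  endloop
 endfacet
 facet normal 0.807 -0.126 -0.577
  outer loop
   vertex 3.6 3.2 2.0
   vertex 4.8 0.8 4.2
   vertex 2.0 1.2 0.2
  endloop
 endfacet
 facet normal 0.896 0.044 -0.441
  outer loop
   vertex 3.6 3.2 2.0
   vertex 4.8 4.8 4.6
   vertex 4.8 0.8 4.2
  endloop
 endfacet
 facet normal 0.743 -0.371 -0.557
  outer loop
   vertex 2.6 0.6 1.4
   vertex 2.0 1.2 0.2
   vertex 4.8 0.8 4.2
  endloop
 endfacet
 facet normal -0.052 -0.992 0.112
  outer loop
   vertex 2.6 0.6 1.4
   vertex 4.8 0.8 4.2
   vertex 1.4 1.0 4.4
  endloop
 endfacet
 facet normal -0.571 -0.812 -0.120
  outer loop
   vertex 2.6 0.6 1.4
   vertex 1.4 1.0 4.4
   vertex 2.0 1.2 0.2
  endloop
 endfacet
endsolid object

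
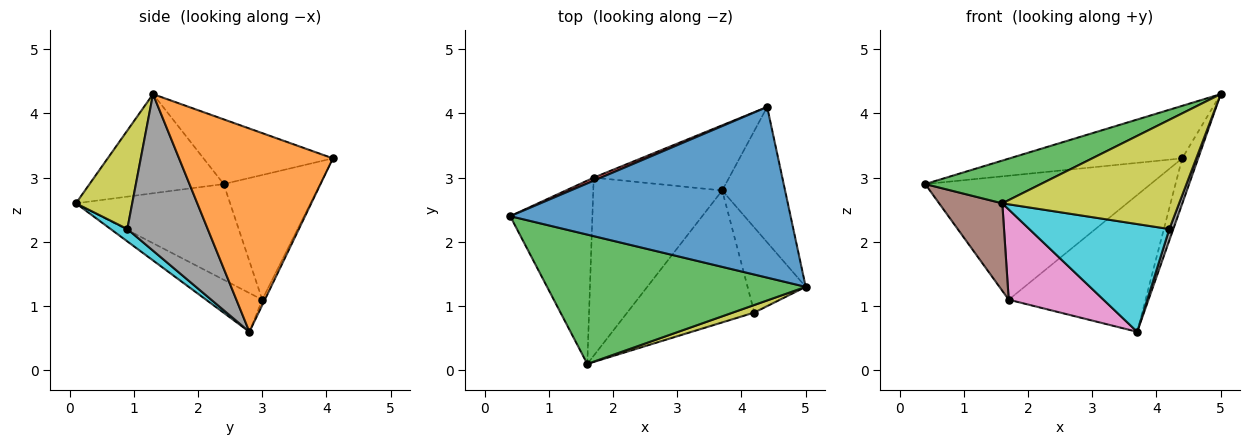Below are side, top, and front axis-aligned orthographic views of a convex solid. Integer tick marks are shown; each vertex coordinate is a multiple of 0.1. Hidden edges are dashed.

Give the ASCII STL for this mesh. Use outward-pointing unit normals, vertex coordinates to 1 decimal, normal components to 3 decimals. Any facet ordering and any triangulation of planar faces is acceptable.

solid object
 facet normal -0.215 0.287 0.933
  outer loop
   vertex 4.4 4.1 3.3
   vertex 0.4 2.4 2.9
   vertex 5.0 1.3 4.3
  endloop
 endfacet
 facet normal 0.951 0.099 -0.294
  outer loop
   vertex 3.7 2.8 0.6
   vertex 4.4 4.1 3.3
   vertex 5.0 1.3 4.3
  endloop
 endfacet
 facet normal -0.342 -0.295 0.892
  outer loop
   vertex 1.6 0.1 2.6
   vertex 5.0 1.3 4.3
   vertex 0.4 2.4 2.9
  endloop
 endfacet
 facet normal -0.393 0.919 0.023
  outer loop
   vertex 1.7 3.0 1.1
   vertex 0.4 2.4 2.9
   vertex 4.4 4.1 3.3
  endloop
 endfacet
 facet normal -0.017 0.903 -0.430
  outer loop
   vertex 1.7 3.0 1.1
   vertex 4.4 4.1 3.3
   vertex 3.7 2.8 0.6
  endloop
 endfacet
 facet normal -0.724 -0.297 -0.622
  outer loop
   vertex 1.7 3.0 1.1
   vertex 1.6 0.1 2.6
   vertex 0.4 2.4 2.9
  endloop
 endfacet
 facet normal -0.259 -0.437 -0.862
  outer loop
   vertex 1.7 3.0 1.1
   vertex 3.7 2.8 0.6
   vertex 1.6 0.1 2.6
  endloop
 endfacet
 facet normal 0.936 -0.047 -0.348
  outer loop
   vertex 4.2 0.9 2.2
   vertex 3.7 2.8 0.6
   vertex 5.0 1.3 4.3
  endloop
 endfacet
 facet normal 0.303 -0.951 0.066
  outer loop
   vertex 4.2 0.9 2.2
   vertex 5.0 1.3 4.3
   vertex 1.6 0.1 2.6
  endloop
 endfacet
 facet normal 0.075 -0.631 -0.772
  outer loop
   vertex 4.2 0.9 2.2
   vertex 1.6 0.1 2.6
   vertex 3.7 2.8 0.6
  endloop
 endfacet
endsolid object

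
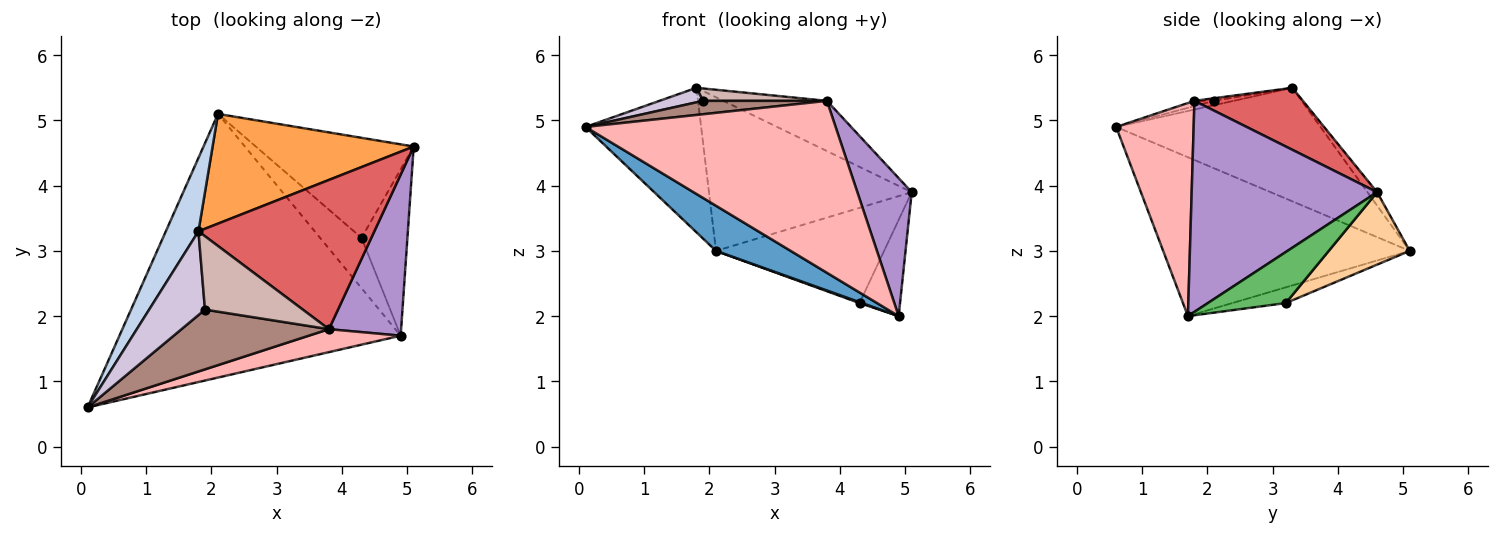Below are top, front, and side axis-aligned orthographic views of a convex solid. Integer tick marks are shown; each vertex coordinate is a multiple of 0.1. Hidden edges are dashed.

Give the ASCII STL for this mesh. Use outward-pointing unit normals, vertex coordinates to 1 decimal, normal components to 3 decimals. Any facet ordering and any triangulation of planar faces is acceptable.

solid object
 facet normal -0.487 -0.147 -0.861
  outer loop
   vertex 4.9 1.7 2.0
   vertex 0.1 0.6 4.9
   vertex 2.1 5.1 3.0
  endloop
 endfacet
 facet normal -0.844 0.478 0.243
  outer loop
   vertex 1.8 3.3 5.5
   vertex 2.1 5.1 3.0
   vertex 0.1 0.6 4.9
  endloop
 endfacet
 facet normal -0.039 0.813 0.581
  outer loop
   vertex 1.8 3.3 5.5
   vertex 5.1 4.6 3.9
   vertex 2.1 5.1 3.0
  endloop
 endfacet
 facet normal 0.315 0.654 -0.687
  outer loop
   vertex 4.3 3.2 2.2
   vertex 2.1 5.1 3.0
   vertex 5.1 4.6 3.9
  endloop
 endfacet
 facet normal 0.694 0.361 -0.623
  outer loop
   vertex 4.3 3.2 2.2
   vertex 5.1 4.6 3.9
   vertex 4.9 1.7 2.0
  endloop
 endfacet
 facet normal -0.355 -0.017 -0.935
  outer loop
   vertex 4.3 3.2 2.2
   vertex 4.9 1.7 2.0
   vertex 2.1 5.1 3.0
  endloop
 endfacet
 facet normal 0.317 0.302 0.899
  outer loop
   vertex 3.8 1.8 5.3
   vertex 5.1 4.6 3.9
   vertex 1.8 3.3 5.5
  endloop
 endfacet
 facet normal 0.294 -0.948 0.127
  outer loop
   vertex 3.8 1.8 5.3
   vertex 0.1 0.6 4.9
   vertex 4.9 1.7 2.0
  endloop
 endfacet
 facet normal 0.912 -0.267 0.312
  outer loop
   vertex 3.8 1.8 5.3
   vertex 4.9 1.7 2.0
   vertex 5.1 4.6 3.9
  endloop
 endfacet
 facet normal -0.077 -0.170 0.982
  outer loop
   vertex 1.9 2.1 5.3
   vertex 1.8 3.3 5.5
   vertex 0.1 0.6 4.9
  endloop
 endfacet
 facet normal -0.035 -0.219 0.975
  outer loop
   vertex 1.9 2.1 5.3
   vertex 0.1 0.6 4.9
   vertex 3.8 1.8 5.3
  endloop
 endfacet
 facet normal -0.026 -0.166 0.986
  outer loop
   vertex 1.9 2.1 5.3
   vertex 3.8 1.8 5.3
   vertex 1.8 3.3 5.5
  endloop
 endfacet
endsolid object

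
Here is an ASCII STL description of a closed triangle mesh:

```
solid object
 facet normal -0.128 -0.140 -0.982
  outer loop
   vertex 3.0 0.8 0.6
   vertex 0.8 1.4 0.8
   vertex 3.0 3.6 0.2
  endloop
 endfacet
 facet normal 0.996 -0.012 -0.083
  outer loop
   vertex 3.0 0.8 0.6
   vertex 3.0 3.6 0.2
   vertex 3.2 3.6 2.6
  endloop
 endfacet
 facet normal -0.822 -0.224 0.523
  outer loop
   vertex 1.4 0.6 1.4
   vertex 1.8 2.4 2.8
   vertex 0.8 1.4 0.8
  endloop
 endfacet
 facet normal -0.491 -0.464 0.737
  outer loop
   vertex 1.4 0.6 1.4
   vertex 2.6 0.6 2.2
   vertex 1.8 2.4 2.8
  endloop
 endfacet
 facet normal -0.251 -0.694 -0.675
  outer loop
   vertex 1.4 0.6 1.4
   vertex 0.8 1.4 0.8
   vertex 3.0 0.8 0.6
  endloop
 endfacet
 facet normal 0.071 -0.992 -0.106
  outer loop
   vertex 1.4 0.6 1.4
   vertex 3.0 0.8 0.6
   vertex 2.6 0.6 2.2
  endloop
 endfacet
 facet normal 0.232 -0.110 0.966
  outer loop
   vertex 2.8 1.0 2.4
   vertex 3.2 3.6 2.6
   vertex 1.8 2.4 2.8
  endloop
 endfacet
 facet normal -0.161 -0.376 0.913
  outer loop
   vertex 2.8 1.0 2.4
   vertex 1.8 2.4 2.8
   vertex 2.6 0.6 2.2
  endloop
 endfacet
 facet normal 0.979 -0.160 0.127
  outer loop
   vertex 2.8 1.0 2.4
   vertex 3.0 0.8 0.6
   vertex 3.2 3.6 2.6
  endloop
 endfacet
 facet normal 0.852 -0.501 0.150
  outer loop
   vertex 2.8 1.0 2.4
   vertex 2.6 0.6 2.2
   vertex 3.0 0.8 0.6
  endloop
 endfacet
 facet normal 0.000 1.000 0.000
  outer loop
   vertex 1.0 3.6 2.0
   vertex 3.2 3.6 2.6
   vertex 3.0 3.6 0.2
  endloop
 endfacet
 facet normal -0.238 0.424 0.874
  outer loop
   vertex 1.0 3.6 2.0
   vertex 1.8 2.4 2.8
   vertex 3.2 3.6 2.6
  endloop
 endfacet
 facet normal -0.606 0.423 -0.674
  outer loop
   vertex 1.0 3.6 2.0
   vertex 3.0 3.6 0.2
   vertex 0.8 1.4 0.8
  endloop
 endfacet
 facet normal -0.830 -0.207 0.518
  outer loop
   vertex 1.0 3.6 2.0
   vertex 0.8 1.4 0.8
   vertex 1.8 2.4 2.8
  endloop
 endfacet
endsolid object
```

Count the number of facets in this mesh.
14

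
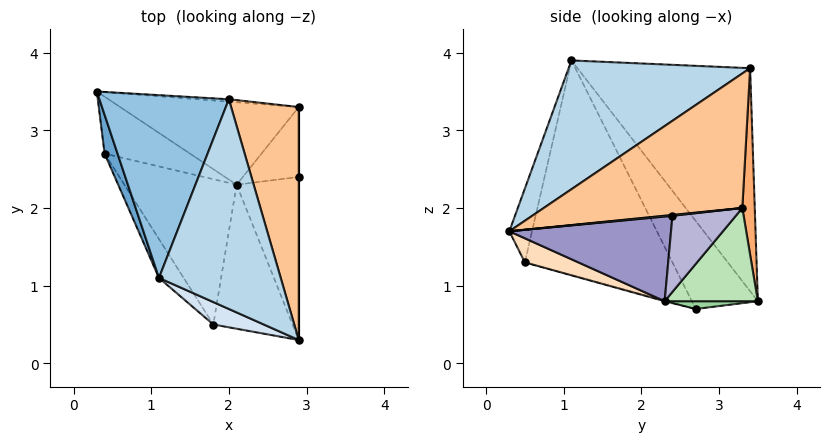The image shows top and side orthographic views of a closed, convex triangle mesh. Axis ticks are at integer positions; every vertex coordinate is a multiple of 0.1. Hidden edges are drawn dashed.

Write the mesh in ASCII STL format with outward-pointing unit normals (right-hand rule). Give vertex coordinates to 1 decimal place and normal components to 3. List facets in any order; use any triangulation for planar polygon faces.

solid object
 facet normal -0.980 -0.140 0.144
  outer loop
   vertex 0.4 2.7 0.7
   vertex 1.1 1.1 3.9
   vertex 0.3 3.5 0.8
  endloop
 endfacet
 facet normal -0.814 0.339 0.472
  outer loop
   vertex 2.0 3.4 3.8
   vertex 0.3 3.5 0.8
   vertex 1.1 1.1 3.9
  endloop
 endfacet
 facet normal 0.704 -0.247 0.666
  outer loop
   vertex 2.0 3.4 3.8
   vertex 1.1 1.1 3.9
   vertex 2.9 0.3 1.7
  endloop
 endfacet
 facet normal -0.232 -0.960 0.159
  outer loop
   vertex 1.8 0.5 1.3
   vertex 2.9 0.3 1.7
   vertex 1.1 1.1 3.9
  endloop
 endfacet
 facet normal -0.828 -0.553 -0.095
  outer loop
   vertex 1.8 0.5 1.3
   vertex 1.1 1.1 3.9
   vertex 0.4 2.7 0.7
  endloop
 endfacet
 facet normal 0.083 0.996 -0.014
  outer loop
   vertex 2.9 3.3 2.0
   vertex 0.3 3.5 0.8
   vertex 2.0 3.4 3.8
  endloop
 endfacet
 facet normal 0.893 -0.045 0.449
  outer loop
   vertex 2.9 3.3 2.0
   vertex 2.0 3.4 3.8
   vertex 2.9 0.3 1.7
  endloop
 endfacet
 facet normal 0.277 -0.300 -0.913
  outer loop
   vertex 2.1 2.3 0.8
   vertex 2.9 0.3 1.7
   vertex 1.8 0.5 1.3
  endloop
 endfacet
 facet normal -0.006 -0.267 -0.964
  outer loop
   vertex 2.1 2.3 0.8
   vertex 1.8 0.5 1.3
   vertex 0.4 2.7 0.7
  endloop
 endfacet
 facet normal 0.090 0.135 -0.987
  outer loop
   vertex 2.1 2.3 0.8
   vertex 0.4 2.7 0.7
   vertex 0.3 3.5 0.8
  endloop
 endfacet
 facet normal 0.380 0.570 -0.728
  outer loop
   vertex 2.1 2.3 0.8
   vertex 0.3 3.5 0.8
   vertex 2.9 3.3 2.0
  endloop
 endfacet
 facet normal 1.000 0.000 0.000
  outer loop
   vertex 2.9 2.4 1.9
   vertex 2.9 3.3 2.0
   vertex 2.9 0.3 1.7
  endloop
 endfacet
 facet normal 0.805 0.056 -0.591
  outer loop
   vertex 2.9 2.4 1.9
   vertex 2.9 0.3 1.7
   vertex 2.1 2.3 0.8
  endloop
 endfacet
 facet normal 0.804 0.066 -0.591
  outer loop
   vertex 2.9 2.4 1.9
   vertex 2.1 2.3 0.8
   vertex 2.9 3.3 2.0
  endloop
 endfacet
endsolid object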